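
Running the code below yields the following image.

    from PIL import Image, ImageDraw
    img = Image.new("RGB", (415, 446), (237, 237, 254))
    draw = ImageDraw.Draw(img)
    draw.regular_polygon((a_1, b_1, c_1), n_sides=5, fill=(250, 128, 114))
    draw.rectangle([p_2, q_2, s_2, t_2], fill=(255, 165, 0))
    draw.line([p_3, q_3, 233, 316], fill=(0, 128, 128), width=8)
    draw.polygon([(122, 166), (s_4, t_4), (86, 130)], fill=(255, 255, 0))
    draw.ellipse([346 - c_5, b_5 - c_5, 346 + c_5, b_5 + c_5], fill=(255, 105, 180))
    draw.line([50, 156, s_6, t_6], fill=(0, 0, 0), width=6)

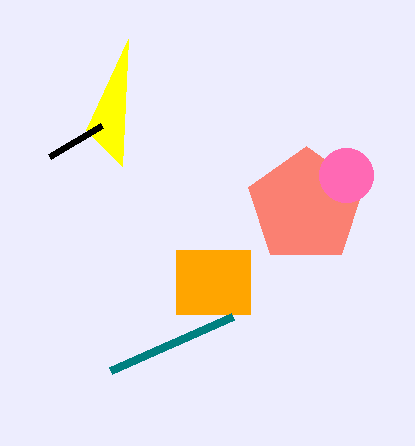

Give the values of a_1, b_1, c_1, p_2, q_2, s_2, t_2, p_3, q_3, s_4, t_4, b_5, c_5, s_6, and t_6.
a_1 = 306; b_1 = 206; c_1 = 60; p_2 = 176; q_2 = 250; s_2 = 250; t_2 = 314; p_3 = 111; q_3 = 370; s_4 = 128; t_4 = 39; b_5 = 175; c_5 = 27; s_6 = 102; t_6 = 125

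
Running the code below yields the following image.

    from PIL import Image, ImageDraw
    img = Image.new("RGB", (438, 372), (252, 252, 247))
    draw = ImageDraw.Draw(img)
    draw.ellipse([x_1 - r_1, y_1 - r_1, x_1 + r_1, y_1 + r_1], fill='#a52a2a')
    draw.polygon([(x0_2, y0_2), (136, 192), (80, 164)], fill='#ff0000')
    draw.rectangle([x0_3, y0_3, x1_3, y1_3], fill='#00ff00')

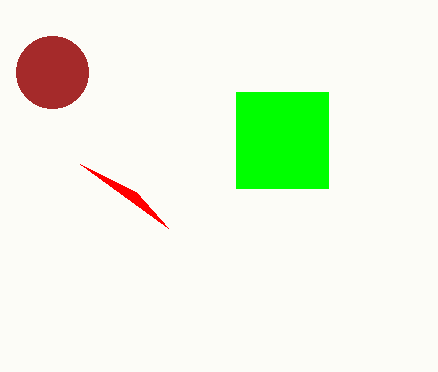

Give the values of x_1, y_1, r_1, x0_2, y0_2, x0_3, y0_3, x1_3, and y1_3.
x_1 = 52, y_1 = 72, r_1 = 36, x0_2 = 168, y0_2 = 228, x0_3 = 236, y0_3 = 92, x1_3 = 328, y1_3 = 188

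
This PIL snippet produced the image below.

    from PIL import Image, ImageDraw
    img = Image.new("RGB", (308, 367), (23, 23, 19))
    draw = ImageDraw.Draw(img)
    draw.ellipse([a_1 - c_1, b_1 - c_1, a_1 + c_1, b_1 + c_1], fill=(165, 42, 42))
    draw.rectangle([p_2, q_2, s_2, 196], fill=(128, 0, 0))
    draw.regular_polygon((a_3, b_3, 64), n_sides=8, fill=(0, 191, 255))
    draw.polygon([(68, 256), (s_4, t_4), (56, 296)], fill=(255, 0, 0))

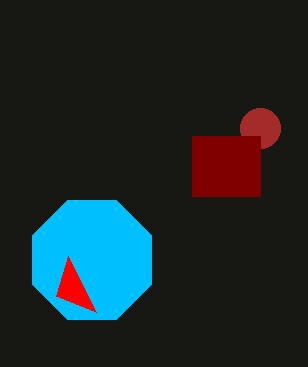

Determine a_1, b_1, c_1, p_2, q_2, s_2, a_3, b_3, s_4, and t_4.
a_1 = 260
b_1 = 128
c_1 = 20
p_2 = 192
q_2 = 136
s_2 = 260
a_3 = 92
b_3 = 260
s_4 = 96
t_4 = 312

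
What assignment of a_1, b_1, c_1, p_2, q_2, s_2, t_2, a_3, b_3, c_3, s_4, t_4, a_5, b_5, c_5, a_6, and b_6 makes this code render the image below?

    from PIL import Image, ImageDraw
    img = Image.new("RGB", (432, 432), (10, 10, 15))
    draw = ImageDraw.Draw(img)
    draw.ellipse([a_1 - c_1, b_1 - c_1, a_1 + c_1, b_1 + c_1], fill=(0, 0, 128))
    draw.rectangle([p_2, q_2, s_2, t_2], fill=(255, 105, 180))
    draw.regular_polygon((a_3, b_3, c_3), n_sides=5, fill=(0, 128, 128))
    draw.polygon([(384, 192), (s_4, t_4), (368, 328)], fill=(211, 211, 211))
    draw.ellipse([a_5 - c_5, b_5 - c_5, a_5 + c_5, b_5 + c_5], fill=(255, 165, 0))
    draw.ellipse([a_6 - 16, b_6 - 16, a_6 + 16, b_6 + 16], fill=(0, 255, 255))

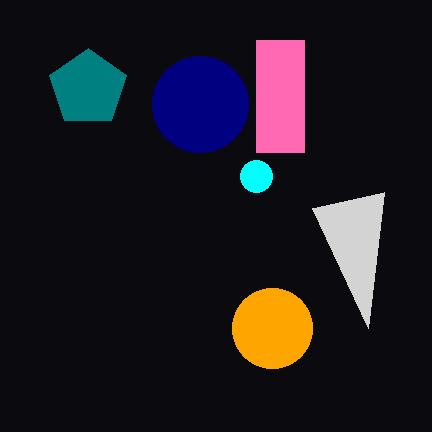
a_1 = 200; b_1 = 104; c_1 = 48; p_2 = 256; q_2 = 40; s_2 = 304; t_2 = 152; a_3 = 88; b_3 = 88; c_3 = 40; s_4 = 312; t_4 = 208; a_5 = 272; b_5 = 328; c_5 = 40; a_6 = 256; b_6 = 176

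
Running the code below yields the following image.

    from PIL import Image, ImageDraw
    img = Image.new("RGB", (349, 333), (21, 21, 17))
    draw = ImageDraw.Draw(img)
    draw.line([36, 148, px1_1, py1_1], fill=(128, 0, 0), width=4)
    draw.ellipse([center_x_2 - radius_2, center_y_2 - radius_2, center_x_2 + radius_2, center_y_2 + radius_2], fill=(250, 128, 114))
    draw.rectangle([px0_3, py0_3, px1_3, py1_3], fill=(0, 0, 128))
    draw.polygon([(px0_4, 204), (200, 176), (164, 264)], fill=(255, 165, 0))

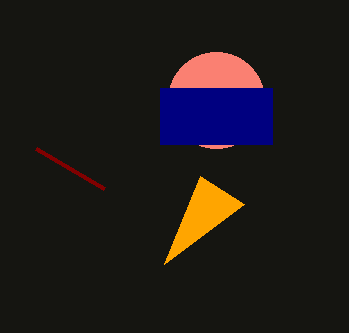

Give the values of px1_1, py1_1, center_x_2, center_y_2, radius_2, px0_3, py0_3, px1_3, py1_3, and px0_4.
px1_1 = 104
py1_1 = 188
center_x_2 = 216
center_y_2 = 100
radius_2 = 48
px0_3 = 160
py0_3 = 88
px1_3 = 272
py1_3 = 144
px0_4 = 244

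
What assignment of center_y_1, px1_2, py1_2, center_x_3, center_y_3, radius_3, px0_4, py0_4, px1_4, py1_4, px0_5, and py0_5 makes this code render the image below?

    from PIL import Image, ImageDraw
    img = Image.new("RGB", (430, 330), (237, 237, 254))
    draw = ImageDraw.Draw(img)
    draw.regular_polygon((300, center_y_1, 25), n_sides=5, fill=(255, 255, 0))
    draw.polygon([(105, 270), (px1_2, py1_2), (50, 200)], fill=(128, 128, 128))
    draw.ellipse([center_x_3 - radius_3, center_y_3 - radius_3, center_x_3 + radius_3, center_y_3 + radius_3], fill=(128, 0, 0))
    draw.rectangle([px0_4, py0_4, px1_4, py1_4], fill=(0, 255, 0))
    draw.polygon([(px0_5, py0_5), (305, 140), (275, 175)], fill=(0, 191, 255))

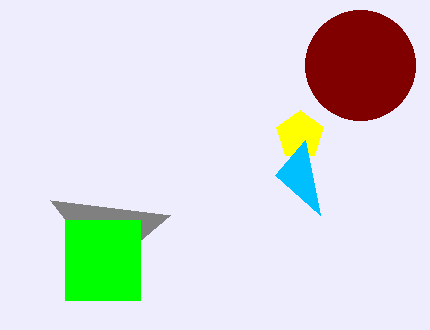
center_y_1 = 135, px1_2 = 170, py1_2 = 215, center_x_3 = 360, center_y_3 = 65, radius_3 = 55, px0_4 = 65, py0_4 = 220, px1_4 = 140, py1_4 = 300, px0_5 = 320, py0_5 = 215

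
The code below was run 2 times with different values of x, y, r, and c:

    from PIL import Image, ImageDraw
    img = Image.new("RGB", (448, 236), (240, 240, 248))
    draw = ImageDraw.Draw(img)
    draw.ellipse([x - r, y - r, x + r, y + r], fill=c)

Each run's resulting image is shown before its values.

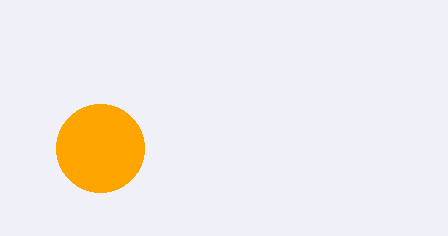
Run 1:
x = 100, y = 148, r = 44, c = 'orange'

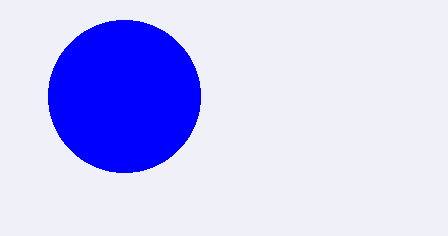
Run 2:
x = 124, y = 96, r = 76, c = 'blue'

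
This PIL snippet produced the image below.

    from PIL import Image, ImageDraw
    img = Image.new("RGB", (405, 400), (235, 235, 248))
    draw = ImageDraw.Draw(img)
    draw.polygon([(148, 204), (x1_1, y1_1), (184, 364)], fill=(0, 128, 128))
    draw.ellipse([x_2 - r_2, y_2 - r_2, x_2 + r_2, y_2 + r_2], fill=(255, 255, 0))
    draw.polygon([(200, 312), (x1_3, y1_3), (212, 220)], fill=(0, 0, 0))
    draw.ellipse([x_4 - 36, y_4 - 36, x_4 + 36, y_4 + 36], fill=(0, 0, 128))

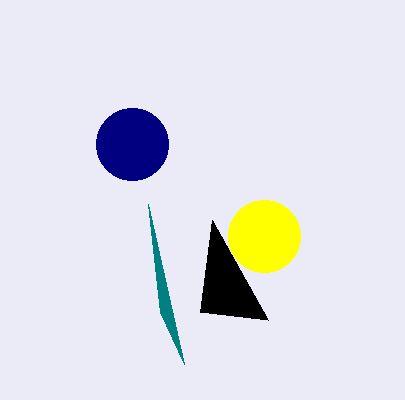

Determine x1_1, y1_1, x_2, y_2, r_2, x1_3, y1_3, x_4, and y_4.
x1_1 = 160; y1_1 = 312; x_2 = 264; y_2 = 236; r_2 = 36; x1_3 = 268; y1_3 = 320; x_4 = 132; y_4 = 144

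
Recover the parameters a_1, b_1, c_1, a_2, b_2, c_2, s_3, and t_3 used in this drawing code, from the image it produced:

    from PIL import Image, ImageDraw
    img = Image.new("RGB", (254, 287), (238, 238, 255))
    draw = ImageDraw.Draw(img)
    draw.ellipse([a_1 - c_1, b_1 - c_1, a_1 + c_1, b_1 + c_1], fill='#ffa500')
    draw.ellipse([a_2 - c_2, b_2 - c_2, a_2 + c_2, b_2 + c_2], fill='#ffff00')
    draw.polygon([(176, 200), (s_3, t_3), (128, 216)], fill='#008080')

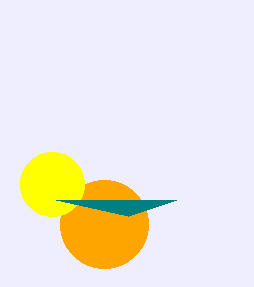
a_1 = 104
b_1 = 224
c_1 = 44
a_2 = 52
b_2 = 184
c_2 = 32
s_3 = 56
t_3 = 200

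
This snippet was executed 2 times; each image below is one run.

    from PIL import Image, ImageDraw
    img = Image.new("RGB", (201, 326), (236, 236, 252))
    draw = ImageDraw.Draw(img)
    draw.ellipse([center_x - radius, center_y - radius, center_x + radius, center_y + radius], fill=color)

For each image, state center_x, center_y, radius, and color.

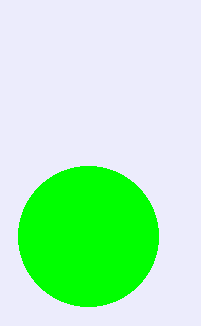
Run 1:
center_x = 88, center_y = 236, radius = 70, color = 'lime'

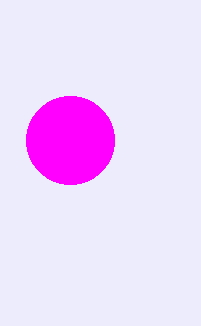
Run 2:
center_x = 70
center_y = 140
radius = 44
color = 'magenta'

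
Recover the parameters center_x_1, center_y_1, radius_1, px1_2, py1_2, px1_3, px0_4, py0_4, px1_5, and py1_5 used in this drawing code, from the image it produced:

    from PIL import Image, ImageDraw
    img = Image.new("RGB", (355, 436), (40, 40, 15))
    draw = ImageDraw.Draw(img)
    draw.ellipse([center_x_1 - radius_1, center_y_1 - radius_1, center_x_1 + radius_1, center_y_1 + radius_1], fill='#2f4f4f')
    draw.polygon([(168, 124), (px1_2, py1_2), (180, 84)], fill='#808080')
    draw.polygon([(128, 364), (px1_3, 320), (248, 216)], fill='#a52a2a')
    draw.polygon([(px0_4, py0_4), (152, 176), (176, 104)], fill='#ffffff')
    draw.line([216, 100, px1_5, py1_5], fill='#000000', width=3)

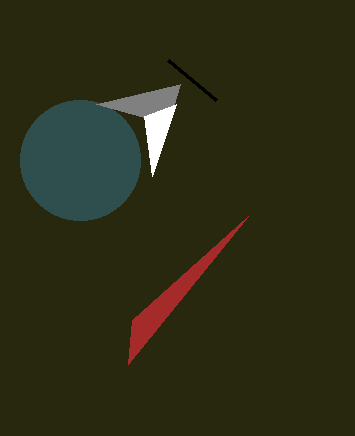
center_x_1 = 80
center_y_1 = 160
radius_1 = 60
px1_2 = 96
py1_2 = 104
px1_3 = 132
px0_4 = 144
py0_4 = 116
px1_5 = 168
py1_5 = 60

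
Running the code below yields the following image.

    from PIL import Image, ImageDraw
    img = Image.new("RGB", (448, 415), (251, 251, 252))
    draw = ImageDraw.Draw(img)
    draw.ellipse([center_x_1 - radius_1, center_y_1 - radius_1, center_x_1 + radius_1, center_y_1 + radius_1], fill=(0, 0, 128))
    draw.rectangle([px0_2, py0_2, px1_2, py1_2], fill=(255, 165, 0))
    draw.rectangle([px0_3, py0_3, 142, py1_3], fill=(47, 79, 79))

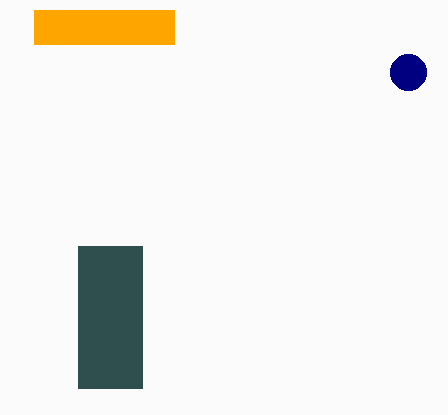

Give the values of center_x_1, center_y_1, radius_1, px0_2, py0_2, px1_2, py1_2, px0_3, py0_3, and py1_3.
center_x_1 = 408
center_y_1 = 72
radius_1 = 18
px0_2 = 34
py0_2 = 10
px1_2 = 174
py1_2 = 44
px0_3 = 78
py0_3 = 246
py1_3 = 388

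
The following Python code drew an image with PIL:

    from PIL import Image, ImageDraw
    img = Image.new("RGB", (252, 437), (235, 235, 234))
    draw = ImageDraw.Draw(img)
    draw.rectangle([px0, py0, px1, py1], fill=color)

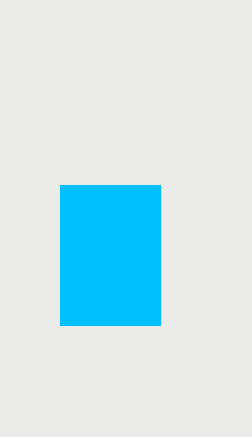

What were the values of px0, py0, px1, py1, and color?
px0 = 60, py0 = 185, px1 = 160, py1 = 325, color = 'deepskyblue'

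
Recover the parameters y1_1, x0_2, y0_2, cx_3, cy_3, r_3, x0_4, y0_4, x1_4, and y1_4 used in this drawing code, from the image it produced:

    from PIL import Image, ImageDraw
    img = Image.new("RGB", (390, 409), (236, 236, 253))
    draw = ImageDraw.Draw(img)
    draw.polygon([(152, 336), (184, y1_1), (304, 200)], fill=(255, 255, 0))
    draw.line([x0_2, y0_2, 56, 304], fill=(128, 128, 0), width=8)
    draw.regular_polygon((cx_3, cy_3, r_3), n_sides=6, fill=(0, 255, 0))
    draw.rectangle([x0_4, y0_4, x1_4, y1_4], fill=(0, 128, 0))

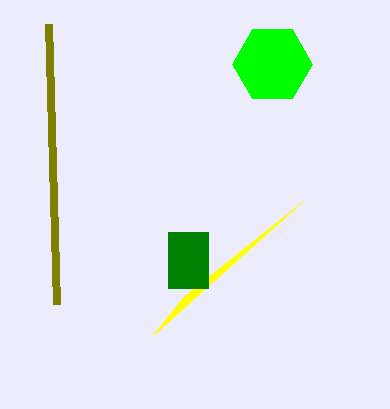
y1_1 = 296; x0_2 = 48; y0_2 = 24; cx_3 = 272; cy_3 = 64; r_3 = 40; x0_4 = 168; y0_4 = 232; x1_4 = 208; y1_4 = 288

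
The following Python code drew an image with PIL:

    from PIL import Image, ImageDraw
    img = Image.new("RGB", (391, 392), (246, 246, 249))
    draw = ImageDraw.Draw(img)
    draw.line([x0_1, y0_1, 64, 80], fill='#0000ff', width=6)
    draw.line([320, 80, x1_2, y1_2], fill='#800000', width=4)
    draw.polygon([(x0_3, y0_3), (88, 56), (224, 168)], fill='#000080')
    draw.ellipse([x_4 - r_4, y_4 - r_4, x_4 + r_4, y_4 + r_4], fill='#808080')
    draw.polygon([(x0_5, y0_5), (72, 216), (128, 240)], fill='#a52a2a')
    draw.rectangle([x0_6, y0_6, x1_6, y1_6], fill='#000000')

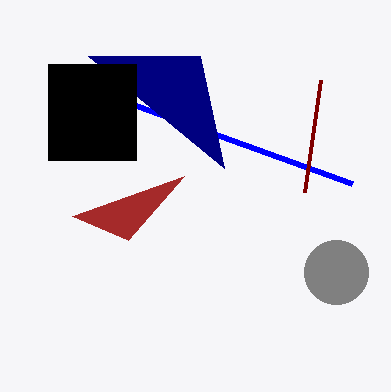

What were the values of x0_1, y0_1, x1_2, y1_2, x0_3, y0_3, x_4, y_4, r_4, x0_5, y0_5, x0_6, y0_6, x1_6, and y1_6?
x0_1 = 352, y0_1 = 184, x1_2 = 304, y1_2 = 192, x0_3 = 200, y0_3 = 56, x_4 = 336, y_4 = 272, r_4 = 32, x0_5 = 184, y0_5 = 176, x0_6 = 48, y0_6 = 64, x1_6 = 136, y1_6 = 160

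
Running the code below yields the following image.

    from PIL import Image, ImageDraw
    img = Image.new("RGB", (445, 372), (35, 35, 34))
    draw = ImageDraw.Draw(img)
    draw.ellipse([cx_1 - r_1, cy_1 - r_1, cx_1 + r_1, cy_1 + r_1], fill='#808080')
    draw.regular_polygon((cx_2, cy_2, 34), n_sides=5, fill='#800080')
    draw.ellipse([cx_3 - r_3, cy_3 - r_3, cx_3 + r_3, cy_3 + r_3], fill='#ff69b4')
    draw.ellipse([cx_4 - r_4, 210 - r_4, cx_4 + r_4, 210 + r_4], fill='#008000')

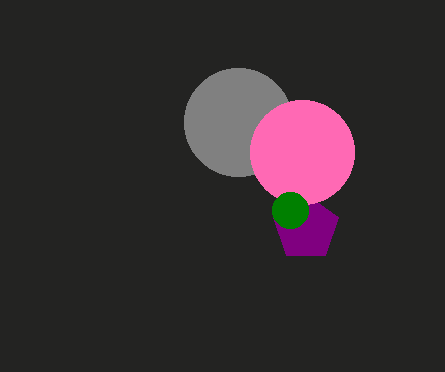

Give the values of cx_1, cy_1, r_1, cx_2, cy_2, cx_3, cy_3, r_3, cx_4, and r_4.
cx_1 = 238, cy_1 = 122, r_1 = 54, cx_2 = 306, cy_2 = 228, cx_3 = 302, cy_3 = 152, r_3 = 52, cx_4 = 290, r_4 = 18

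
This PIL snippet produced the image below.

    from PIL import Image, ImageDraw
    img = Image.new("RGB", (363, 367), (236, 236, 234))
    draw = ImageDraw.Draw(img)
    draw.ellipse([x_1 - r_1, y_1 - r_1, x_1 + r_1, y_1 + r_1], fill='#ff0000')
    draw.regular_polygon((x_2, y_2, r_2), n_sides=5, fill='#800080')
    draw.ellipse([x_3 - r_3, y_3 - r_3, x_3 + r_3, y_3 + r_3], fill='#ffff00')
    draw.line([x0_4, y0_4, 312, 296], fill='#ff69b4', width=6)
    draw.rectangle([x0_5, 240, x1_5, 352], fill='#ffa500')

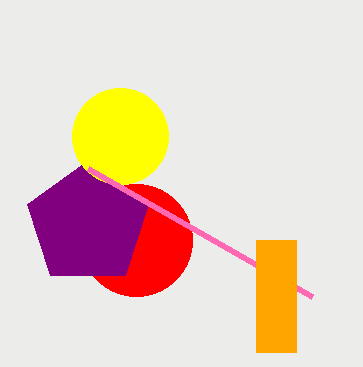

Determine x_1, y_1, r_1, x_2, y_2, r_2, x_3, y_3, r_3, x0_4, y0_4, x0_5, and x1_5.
x_1 = 136, y_1 = 240, r_1 = 56, x_2 = 88, y_2 = 224, r_2 = 64, x_3 = 120, y_3 = 136, r_3 = 48, x0_4 = 88, y0_4 = 168, x0_5 = 256, x1_5 = 296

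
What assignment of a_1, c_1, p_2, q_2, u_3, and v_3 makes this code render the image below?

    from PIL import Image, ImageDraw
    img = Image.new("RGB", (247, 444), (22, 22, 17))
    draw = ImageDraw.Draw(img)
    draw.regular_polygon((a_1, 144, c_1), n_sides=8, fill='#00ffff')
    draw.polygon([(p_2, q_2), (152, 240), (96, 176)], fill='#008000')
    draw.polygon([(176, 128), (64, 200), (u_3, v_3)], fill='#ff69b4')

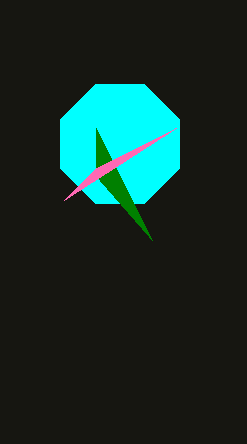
a_1 = 120; c_1 = 64; p_2 = 96; q_2 = 128; u_3 = 96; v_3 = 168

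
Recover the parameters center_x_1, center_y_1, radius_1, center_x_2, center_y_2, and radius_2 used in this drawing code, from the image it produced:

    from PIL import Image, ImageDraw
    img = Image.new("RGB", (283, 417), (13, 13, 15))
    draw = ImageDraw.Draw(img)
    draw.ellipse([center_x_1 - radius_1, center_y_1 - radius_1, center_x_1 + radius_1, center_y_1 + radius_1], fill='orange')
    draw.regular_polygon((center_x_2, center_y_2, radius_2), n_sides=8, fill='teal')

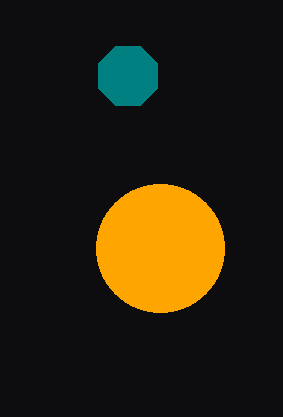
center_x_1 = 160, center_y_1 = 248, radius_1 = 64, center_x_2 = 128, center_y_2 = 76, radius_2 = 32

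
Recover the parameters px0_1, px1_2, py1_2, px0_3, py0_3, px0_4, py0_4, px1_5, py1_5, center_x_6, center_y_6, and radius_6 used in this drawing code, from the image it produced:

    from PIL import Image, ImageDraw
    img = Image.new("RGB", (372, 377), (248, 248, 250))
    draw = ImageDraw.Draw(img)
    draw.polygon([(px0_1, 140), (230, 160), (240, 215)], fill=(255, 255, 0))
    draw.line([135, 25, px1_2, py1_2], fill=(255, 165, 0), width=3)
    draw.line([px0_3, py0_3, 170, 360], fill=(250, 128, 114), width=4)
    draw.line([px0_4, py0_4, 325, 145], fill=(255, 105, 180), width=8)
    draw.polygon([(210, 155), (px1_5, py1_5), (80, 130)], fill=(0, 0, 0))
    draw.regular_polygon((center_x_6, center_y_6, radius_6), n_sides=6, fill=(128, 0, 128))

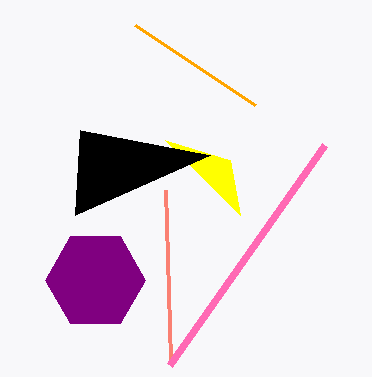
px0_1 = 165, px1_2 = 255, py1_2 = 105, px0_3 = 165, py0_3 = 190, px0_4 = 170, py0_4 = 365, px1_5 = 75, py1_5 = 215, center_x_6 = 95, center_y_6 = 280, radius_6 = 50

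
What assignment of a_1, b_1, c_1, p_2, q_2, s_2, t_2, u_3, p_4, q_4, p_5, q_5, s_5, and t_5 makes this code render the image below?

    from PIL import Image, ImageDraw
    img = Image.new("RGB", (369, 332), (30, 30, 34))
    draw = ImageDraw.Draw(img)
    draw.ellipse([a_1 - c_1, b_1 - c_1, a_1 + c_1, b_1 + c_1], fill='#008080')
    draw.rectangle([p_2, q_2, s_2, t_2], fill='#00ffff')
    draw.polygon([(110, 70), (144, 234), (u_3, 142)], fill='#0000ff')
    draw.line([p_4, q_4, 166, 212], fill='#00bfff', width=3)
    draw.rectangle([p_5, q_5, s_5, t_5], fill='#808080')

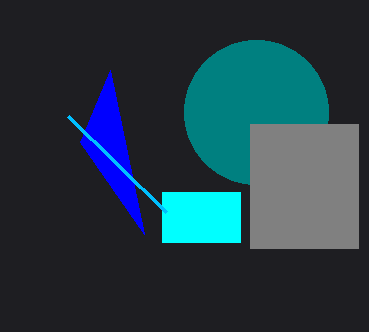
a_1 = 256, b_1 = 112, c_1 = 72, p_2 = 162, q_2 = 192, s_2 = 240, t_2 = 242, u_3 = 80, p_4 = 68, q_4 = 116, p_5 = 250, q_5 = 124, s_5 = 358, t_5 = 248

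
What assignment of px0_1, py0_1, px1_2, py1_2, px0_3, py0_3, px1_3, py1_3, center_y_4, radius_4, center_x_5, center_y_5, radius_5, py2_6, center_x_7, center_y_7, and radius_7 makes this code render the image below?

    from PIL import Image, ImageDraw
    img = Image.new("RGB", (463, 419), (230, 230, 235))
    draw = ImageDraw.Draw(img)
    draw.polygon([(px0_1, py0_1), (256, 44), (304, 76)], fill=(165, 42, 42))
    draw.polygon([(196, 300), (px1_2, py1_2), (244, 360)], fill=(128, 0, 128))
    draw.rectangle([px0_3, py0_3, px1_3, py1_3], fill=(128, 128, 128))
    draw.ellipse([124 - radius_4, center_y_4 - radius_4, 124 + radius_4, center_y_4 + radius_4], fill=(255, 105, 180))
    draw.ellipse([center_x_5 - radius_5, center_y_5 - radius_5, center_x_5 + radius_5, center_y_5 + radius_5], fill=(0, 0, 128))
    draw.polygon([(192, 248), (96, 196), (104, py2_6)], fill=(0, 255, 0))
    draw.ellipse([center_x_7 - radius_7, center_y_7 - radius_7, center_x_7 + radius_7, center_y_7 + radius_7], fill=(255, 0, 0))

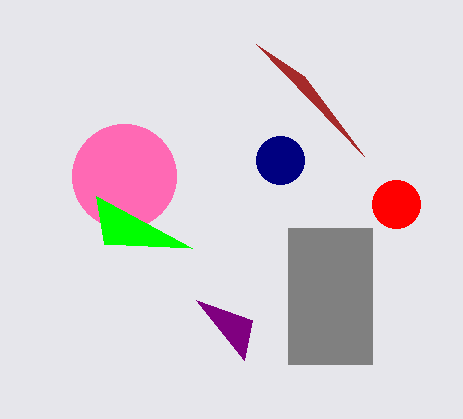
px0_1 = 364
py0_1 = 156
px1_2 = 252
py1_2 = 320
px0_3 = 288
py0_3 = 228
px1_3 = 372
py1_3 = 364
center_y_4 = 176
radius_4 = 52
center_x_5 = 280
center_y_5 = 160
radius_5 = 24
py2_6 = 244
center_x_7 = 396
center_y_7 = 204
radius_7 = 24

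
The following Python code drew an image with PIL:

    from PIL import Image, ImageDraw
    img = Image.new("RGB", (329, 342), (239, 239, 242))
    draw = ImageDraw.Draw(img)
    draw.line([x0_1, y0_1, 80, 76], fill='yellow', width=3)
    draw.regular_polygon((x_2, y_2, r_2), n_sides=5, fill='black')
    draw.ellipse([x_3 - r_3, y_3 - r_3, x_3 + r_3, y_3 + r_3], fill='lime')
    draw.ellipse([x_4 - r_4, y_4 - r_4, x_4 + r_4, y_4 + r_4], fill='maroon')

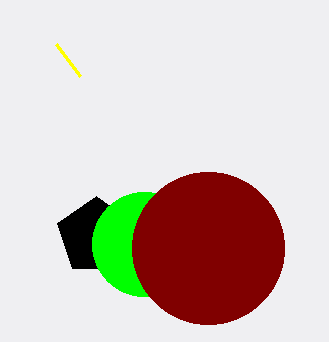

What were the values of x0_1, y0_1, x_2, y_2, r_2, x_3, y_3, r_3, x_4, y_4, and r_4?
x0_1 = 56
y0_1 = 44
x_2 = 96
y_2 = 236
r_2 = 40
x_3 = 144
y_3 = 244
r_3 = 52
x_4 = 208
y_4 = 248
r_4 = 76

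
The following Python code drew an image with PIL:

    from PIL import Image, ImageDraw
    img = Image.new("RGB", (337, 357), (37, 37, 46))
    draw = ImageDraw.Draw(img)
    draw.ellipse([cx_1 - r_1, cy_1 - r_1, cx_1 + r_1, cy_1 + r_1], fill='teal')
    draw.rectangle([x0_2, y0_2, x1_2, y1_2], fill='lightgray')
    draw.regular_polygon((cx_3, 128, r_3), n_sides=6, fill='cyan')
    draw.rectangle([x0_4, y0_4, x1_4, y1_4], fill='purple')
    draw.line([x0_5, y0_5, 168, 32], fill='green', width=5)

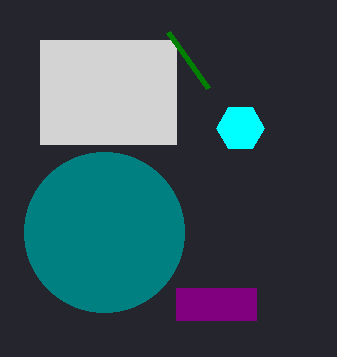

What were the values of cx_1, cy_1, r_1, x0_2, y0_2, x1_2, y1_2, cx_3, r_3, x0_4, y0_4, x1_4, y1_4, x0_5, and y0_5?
cx_1 = 104
cy_1 = 232
r_1 = 80
x0_2 = 40
y0_2 = 40
x1_2 = 176
y1_2 = 144
cx_3 = 240
r_3 = 24
x0_4 = 176
y0_4 = 288
x1_4 = 256
y1_4 = 320
x0_5 = 208
y0_5 = 88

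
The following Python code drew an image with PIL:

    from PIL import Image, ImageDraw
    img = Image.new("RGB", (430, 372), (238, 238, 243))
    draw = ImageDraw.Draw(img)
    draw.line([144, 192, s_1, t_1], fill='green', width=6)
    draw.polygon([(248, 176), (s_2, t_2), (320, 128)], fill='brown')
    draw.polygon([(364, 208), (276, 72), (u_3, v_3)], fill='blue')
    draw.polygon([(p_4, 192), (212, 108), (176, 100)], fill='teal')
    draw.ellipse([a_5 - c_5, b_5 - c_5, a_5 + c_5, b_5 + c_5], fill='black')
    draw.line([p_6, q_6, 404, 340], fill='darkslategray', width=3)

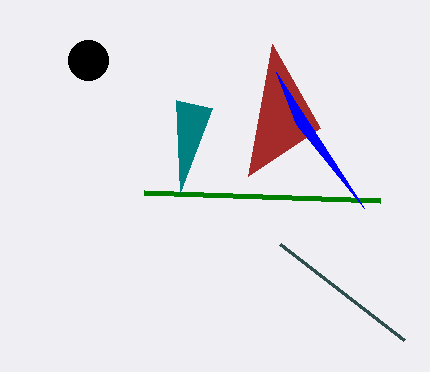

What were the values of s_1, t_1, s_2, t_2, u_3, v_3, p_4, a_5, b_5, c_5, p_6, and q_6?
s_1 = 380
t_1 = 200
s_2 = 272
t_2 = 44
u_3 = 296
v_3 = 124
p_4 = 180
a_5 = 88
b_5 = 60
c_5 = 20
p_6 = 280
q_6 = 244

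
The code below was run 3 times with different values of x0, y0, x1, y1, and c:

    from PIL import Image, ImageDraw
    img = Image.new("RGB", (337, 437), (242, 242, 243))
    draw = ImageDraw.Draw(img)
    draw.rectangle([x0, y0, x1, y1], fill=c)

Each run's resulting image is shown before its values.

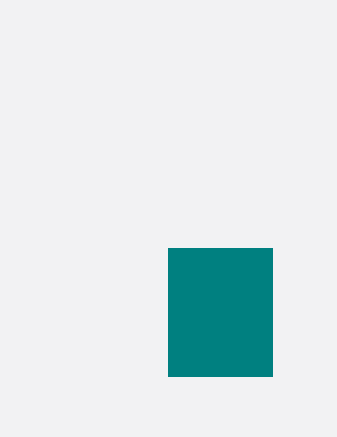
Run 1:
x0 = 168; y0 = 248; x1 = 272; y1 = 376; c = 'teal'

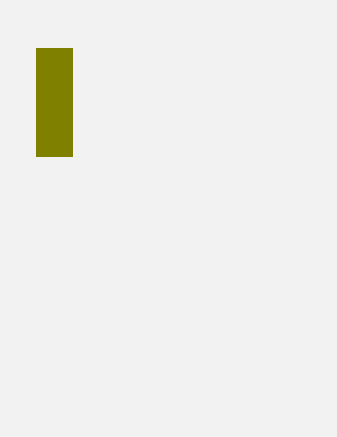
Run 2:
x0 = 36; y0 = 48; x1 = 72; y1 = 156; c = 'olive'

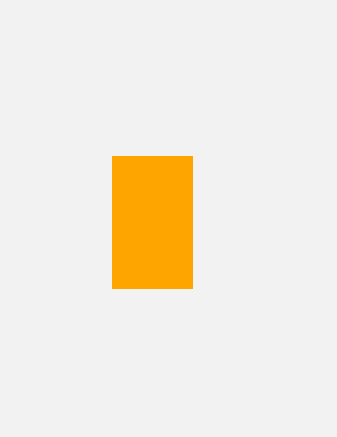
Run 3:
x0 = 112; y0 = 156; x1 = 192; y1 = 288; c = 'orange'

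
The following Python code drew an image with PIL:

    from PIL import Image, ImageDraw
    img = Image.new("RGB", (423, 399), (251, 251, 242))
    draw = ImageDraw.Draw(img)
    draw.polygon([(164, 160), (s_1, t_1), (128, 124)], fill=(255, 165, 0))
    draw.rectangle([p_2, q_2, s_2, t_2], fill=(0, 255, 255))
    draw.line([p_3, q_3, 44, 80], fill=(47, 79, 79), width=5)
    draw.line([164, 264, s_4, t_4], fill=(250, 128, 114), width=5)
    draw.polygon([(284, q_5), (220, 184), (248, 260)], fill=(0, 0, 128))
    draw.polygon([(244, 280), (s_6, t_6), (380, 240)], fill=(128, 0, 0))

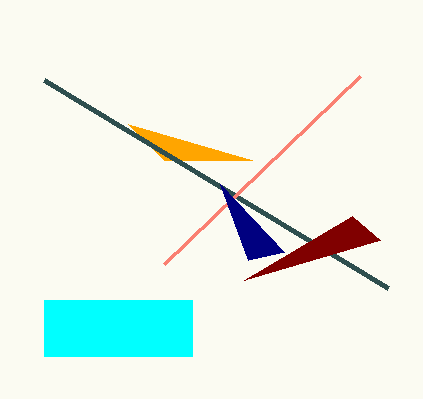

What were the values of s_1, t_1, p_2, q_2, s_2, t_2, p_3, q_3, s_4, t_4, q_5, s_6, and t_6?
s_1 = 252, t_1 = 160, p_2 = 44, q_2 = 300, s_2 = 192, t_2 = 356, p_3 = 388, q_3 = 288, s_4 = 360, t_4 = 76, q_5 = 252, s_6 = 352, t_6 = 216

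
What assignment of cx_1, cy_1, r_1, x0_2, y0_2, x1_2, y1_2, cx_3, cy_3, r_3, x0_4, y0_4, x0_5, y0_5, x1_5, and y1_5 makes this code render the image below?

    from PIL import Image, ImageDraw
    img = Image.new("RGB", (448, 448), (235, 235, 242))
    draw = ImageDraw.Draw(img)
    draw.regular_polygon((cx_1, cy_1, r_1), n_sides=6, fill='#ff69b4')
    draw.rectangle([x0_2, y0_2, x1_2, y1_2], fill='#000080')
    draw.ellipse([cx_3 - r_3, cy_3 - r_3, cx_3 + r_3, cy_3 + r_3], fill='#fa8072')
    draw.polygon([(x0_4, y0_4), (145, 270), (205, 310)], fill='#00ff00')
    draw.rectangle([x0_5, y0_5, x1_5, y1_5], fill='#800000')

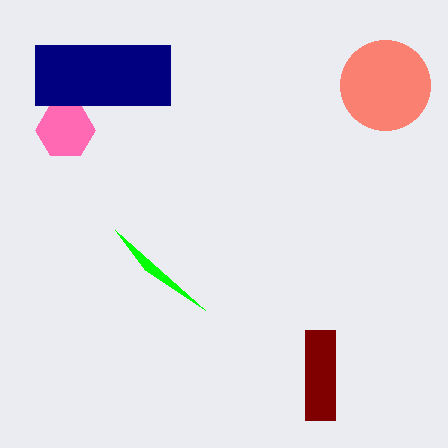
cx_1 = 65, cy_1 = 130, r_1 = 30, x0_2 = 35, y0_2 = 45, x1_2 = 170, y1_2 = 105, cx_3 = 385, cy_3 = 85, r_3 = 45, x0_4 = 115, y0_4 = 230, x0_5 = 305, y0_5 = 330, x1_5 = 335, y1_5 = 420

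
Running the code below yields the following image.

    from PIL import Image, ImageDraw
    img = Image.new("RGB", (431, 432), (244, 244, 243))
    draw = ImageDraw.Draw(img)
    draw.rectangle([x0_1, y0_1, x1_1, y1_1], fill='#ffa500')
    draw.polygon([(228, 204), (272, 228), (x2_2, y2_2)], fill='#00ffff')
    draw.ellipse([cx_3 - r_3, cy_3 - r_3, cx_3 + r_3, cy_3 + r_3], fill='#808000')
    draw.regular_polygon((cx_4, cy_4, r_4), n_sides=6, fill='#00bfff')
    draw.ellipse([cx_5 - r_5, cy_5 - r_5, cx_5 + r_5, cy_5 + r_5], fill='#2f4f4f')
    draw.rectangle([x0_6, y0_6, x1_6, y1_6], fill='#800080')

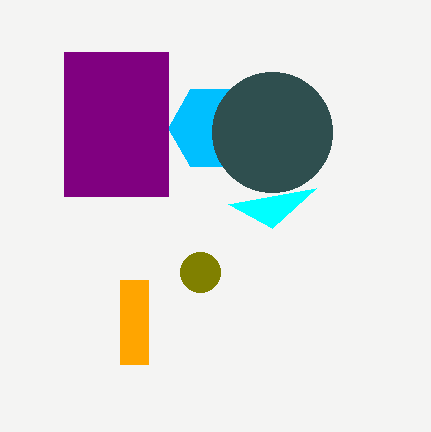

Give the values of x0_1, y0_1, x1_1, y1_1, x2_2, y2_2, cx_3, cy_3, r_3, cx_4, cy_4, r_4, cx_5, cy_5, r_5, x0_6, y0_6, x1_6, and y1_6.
x0_1 = 120
y0_1 = 280
x1_1 = 148
y1_1 = 364
x2_2 = 316
y2_2 = 188
cx_3 = 200
cy_3 = 272
r_3 = 20
cx_4 = 212
cy_4 = 128
r_4 = 44
cx_5 = 272
cy_5 = 132
r_5 = 60
x0_6 = 64
y0_6 = 52
x1_6 = 168
y1_6 = 196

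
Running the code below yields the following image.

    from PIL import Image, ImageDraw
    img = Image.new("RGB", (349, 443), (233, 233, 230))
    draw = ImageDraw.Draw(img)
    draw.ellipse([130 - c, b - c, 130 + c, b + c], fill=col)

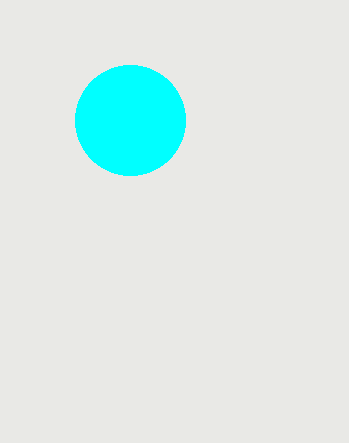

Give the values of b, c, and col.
b = 120
c = 55
col = 'cyan'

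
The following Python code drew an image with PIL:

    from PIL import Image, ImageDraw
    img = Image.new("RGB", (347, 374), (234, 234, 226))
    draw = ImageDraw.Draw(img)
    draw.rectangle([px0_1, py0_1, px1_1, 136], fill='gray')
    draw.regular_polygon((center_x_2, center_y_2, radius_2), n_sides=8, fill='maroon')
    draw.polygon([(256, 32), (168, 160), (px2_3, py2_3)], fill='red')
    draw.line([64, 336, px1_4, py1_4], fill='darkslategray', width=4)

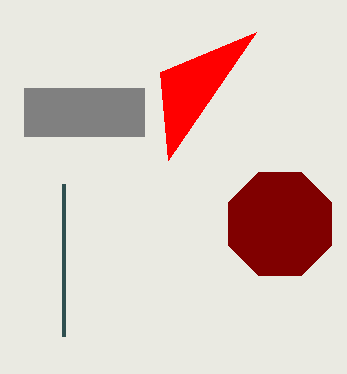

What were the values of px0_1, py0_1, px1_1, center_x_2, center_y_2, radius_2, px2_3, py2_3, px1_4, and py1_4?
px0_1 = 24, py0_1 = 88, px1_1 = 144, center_x_2 = 280, center_y_2 = 224, radius_2 = 56, px2_3 = 160, py2_3 = 72, px1_4 = 64, py1_4 = 184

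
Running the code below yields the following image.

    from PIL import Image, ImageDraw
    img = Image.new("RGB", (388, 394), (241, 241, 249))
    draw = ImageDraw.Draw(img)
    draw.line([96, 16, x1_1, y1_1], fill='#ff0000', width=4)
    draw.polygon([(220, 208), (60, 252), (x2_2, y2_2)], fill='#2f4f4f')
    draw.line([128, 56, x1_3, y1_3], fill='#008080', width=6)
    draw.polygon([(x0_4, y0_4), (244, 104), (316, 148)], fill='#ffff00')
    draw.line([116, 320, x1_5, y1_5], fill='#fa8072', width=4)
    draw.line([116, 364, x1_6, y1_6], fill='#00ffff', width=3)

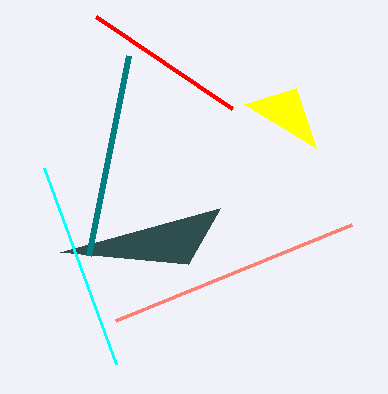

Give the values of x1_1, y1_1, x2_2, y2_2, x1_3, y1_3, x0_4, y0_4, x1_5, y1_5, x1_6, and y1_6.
x1_1 = 232, y1_1 = 108, x2_2 = 188, y2_2 = 264, x1_3 = 88, y1_3 = 256, x0_4 = 296, y0_4 = 88, x1_5 = 352, y1_5 = 224, x1_6 = 44, y1_6 = 168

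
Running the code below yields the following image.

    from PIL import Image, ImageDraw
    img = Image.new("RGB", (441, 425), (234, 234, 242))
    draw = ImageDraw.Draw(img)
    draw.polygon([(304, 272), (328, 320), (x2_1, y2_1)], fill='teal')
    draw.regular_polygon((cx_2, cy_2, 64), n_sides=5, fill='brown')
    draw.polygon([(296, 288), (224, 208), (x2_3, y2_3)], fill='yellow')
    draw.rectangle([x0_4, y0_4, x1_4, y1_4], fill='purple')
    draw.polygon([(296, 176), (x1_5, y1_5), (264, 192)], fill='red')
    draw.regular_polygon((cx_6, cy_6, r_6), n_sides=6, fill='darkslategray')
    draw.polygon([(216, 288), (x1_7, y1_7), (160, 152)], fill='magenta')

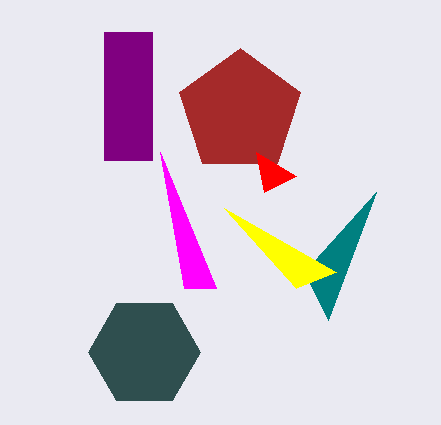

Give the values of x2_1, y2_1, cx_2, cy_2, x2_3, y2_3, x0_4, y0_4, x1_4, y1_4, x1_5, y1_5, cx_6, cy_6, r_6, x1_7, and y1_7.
x2_1 = 376, y2_1 = 192, cx_2 = 240, cy_2 = 112, x2_3 = 336, y2_3 = 272, x0_4 = 104, y0_4 = 32, x1_4 = 152, y1_4 = 160, x1_5 = 256, y1_5 = 152, cx_6 = 144, cy_6 = 352, r_6 = 56, x1_7 = 184, y1_7 = 288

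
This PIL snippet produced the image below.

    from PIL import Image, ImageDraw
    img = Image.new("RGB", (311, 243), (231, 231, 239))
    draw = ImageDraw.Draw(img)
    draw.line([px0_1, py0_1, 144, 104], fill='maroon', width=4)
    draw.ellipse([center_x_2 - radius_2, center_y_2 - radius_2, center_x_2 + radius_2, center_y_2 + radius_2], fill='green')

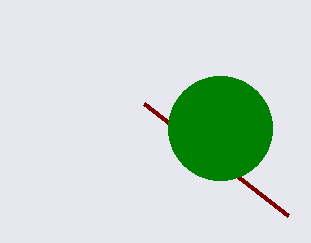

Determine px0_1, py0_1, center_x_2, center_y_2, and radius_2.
px0_1 = 288; py0_1 = 216; center_x_2 = 220; center_y_2 = 128; radius_2 = 52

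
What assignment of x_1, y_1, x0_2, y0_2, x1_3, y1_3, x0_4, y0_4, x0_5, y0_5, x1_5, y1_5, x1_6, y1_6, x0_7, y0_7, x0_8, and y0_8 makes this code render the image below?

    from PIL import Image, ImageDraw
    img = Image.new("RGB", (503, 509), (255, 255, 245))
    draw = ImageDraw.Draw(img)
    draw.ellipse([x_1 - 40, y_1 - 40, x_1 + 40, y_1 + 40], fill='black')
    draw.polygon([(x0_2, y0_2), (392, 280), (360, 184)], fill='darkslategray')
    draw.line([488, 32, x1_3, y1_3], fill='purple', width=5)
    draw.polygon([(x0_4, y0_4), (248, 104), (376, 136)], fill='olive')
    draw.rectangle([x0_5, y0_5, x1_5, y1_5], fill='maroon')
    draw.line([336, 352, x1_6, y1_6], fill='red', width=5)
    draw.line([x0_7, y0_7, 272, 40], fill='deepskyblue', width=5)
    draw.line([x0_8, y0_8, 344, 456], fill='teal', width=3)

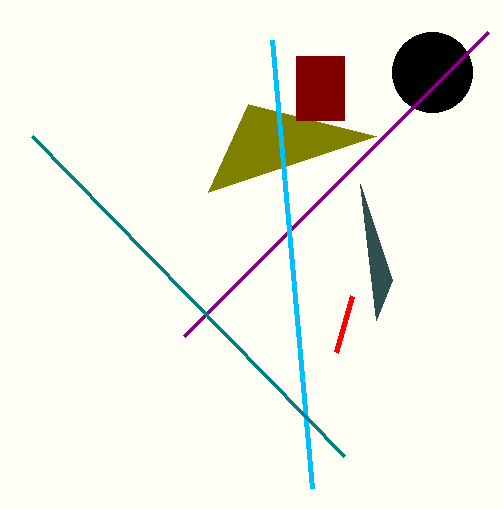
x_1 = 432
y_1 = 72
x0_2 = 376
y0_2 = 320
x1_3 = 184
y1_3 = 336
x0_4 = 208
y0_4 = 192
x0_5 = 296
y0_5 = 56
x1_5 = 344
y1_5 = 120
x1_6 = 352
y1_6 = 296
x0_7 = 312
y0_7 = 488
x0_8 = 32
y0_8 = 136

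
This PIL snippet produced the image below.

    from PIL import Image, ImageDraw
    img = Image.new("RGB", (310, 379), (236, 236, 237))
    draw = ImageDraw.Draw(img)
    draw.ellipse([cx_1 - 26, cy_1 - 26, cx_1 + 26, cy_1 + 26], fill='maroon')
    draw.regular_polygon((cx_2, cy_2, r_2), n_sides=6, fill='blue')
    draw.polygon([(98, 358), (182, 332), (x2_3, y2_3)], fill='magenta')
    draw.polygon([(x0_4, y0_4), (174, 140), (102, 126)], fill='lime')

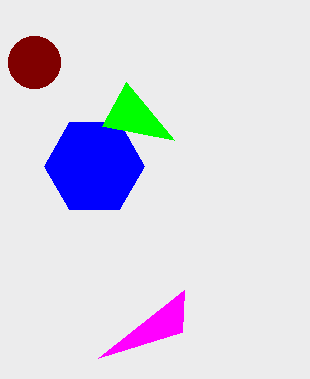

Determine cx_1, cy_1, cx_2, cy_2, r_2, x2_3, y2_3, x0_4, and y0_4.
cx_1 = 34
cy_1 = 62
cx_2 = 94
cy_2 = 166
r_2 = 50
x2_3 = 184
y2_3 = 290
x0_4 = 126
y0_4 = 82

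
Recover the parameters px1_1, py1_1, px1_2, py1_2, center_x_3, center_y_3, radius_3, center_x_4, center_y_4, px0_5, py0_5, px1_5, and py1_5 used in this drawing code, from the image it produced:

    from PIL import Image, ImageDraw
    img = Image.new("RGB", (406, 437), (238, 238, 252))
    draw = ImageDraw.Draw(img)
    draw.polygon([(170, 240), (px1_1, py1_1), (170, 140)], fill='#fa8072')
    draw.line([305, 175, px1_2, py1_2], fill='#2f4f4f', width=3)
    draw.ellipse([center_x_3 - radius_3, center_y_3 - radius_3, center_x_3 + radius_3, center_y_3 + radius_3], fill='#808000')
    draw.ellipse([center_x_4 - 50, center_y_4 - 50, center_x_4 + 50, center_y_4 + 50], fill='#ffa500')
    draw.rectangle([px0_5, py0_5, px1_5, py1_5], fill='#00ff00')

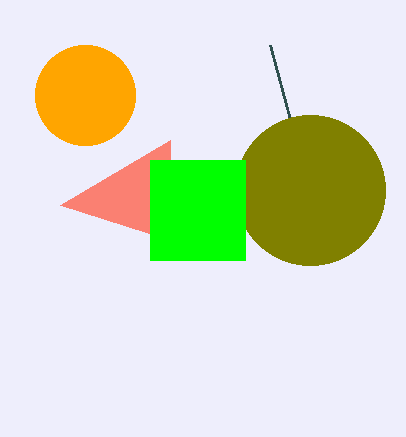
px1_1 = 60; py1_1 = 205; px1_2 = 270; py1_2 = 45; center_x_3 = 310; center_y_3 = 190; radius_3 = 75; center_x_4 = 85; center_y_4 = 95; px0_5 = 150; py0_5 = 160; px1_5 = 245; py1_5 = 260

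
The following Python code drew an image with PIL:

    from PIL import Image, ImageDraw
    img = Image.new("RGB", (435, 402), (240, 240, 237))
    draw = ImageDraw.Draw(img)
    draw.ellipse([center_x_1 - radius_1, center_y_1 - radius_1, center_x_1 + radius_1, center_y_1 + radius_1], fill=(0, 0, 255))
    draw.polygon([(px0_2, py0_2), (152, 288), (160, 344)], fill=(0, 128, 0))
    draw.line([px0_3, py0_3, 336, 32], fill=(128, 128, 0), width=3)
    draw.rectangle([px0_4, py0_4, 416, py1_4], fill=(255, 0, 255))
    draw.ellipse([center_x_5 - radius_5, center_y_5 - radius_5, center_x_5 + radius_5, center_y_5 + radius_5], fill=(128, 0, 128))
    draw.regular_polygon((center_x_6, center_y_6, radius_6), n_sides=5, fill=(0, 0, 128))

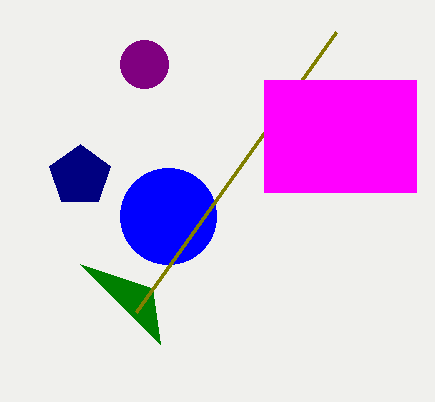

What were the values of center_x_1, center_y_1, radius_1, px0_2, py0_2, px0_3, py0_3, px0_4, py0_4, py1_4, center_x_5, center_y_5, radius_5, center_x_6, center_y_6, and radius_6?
center_x_1 = 168, center_y_1 = 216, radius_1 = 48, px0_2 = 80, py0_2 = 264, px0_3 = 136, py0_3 = 312, px0_4 = 264, py0_4 = 80, py1_4 = 192, center_x_5 = 144, center_y_5 = 64, radius_5 = 24, center_x_6 = 80, center_y_6 = 176, radius_6 = 32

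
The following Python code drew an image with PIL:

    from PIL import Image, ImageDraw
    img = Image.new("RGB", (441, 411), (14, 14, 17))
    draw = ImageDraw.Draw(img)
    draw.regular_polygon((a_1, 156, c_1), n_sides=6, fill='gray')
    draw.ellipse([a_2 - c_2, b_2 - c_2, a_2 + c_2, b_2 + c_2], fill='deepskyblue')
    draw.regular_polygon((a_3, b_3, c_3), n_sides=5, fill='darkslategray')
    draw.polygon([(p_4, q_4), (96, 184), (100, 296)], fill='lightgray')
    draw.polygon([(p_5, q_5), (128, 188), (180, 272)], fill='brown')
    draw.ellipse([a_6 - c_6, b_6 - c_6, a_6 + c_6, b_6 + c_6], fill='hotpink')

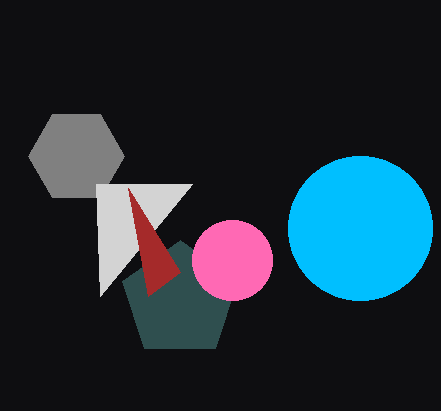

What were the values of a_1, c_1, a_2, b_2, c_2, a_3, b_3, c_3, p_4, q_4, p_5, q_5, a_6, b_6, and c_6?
a_1 = 76
c_1 = 48
a_2 = 360
b_2 = 228
c_2 = 72
a_3 = 180
b_3 = 300
c_3 = 60
p_4 = 192
q_4 = 184
p_5 = 148
q_5 = 296
a_6 = 232
b_6 = 260
c_6 = 40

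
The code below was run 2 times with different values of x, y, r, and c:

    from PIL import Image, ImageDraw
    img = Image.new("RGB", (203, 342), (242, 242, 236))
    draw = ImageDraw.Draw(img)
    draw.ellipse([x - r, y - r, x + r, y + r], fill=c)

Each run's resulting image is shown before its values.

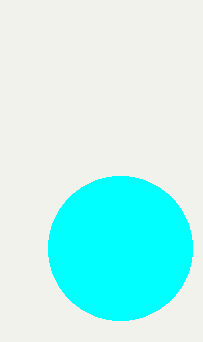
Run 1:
x = 120
y = 248
r = 72
c = 'cyan'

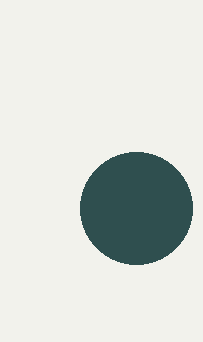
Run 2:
x = 136
y = 208
r = 56
c = 'darkslategray'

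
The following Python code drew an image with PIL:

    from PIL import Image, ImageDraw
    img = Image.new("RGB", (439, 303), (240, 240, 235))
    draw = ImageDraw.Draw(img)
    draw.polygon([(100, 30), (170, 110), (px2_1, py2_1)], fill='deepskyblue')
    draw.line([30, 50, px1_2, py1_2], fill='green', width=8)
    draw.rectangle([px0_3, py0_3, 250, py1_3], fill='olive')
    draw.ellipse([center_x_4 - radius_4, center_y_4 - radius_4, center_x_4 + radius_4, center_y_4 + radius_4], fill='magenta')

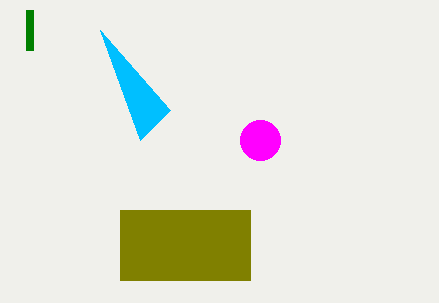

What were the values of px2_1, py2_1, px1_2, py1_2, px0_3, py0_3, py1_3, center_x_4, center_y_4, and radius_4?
px2_1 = 140, py2_1 = 140, px1_2 = 30, py1_2 = 10, px0_3 = 120, py0_3 = 210, py1_3 = 280, center_x_4 = 260, center_y_4 = 140, radius_4 = 20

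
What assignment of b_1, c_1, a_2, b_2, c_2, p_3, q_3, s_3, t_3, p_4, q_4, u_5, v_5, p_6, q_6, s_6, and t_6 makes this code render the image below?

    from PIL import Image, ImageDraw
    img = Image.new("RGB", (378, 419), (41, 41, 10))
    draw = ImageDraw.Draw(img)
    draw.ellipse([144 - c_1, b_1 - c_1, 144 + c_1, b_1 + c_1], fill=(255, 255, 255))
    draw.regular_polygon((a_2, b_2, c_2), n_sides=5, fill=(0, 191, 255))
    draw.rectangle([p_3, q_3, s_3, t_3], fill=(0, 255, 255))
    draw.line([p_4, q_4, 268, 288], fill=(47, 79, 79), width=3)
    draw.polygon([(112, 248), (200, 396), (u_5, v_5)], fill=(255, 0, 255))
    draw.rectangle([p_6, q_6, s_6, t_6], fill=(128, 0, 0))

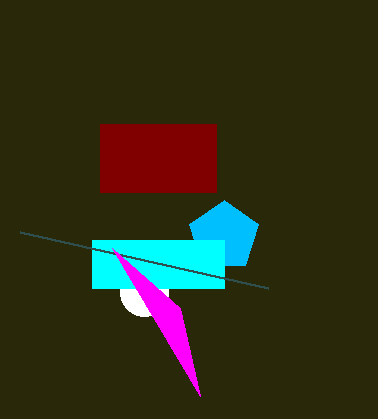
b_1 = 292, c_1 = 24, a_2 = 224, b_2 = 236, c_2 = 36, p_3 = 92, q_3 = 240, s_3 = 224, t_3 = 288, p_4 = 20, q_4 = 232, u_5 = 180, v_5 = 308, p_6 = 100, q_6 = 124, s_6 = 216, t_6 = 192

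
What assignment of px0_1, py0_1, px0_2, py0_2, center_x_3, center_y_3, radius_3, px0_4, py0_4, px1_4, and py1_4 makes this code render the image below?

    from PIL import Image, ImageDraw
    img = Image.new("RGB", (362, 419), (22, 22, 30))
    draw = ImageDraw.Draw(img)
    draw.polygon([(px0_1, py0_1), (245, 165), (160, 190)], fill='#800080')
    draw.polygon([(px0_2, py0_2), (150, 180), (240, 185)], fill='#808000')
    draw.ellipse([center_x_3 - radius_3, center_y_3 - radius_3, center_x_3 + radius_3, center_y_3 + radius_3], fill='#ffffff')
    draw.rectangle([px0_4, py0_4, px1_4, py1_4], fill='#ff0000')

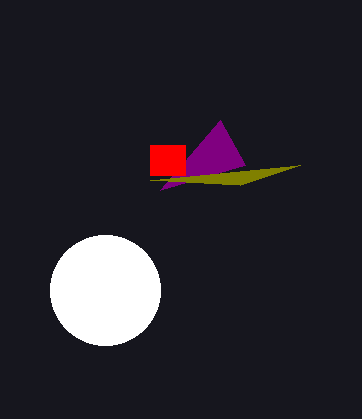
px0_1 = 220; py0_1 = 120; px0_2 = 300; py0_2 = 165; center_x_3 = 105; center_y_3 = 290; radius_3 = 55; px0_4 = 150; py0_4 = 145; px1_4 = 185; py1_4 = 175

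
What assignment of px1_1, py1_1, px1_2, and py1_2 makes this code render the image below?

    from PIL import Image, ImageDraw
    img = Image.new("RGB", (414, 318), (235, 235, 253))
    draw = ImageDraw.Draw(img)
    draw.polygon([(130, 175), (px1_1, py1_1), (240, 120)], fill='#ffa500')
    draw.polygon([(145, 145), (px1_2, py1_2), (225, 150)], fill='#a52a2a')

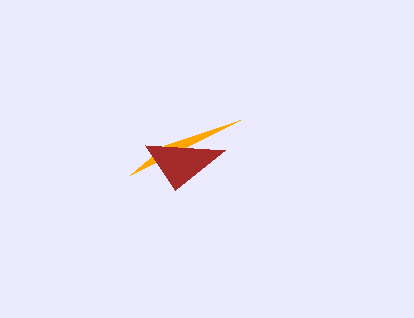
px1_1 = 165, py1_1 = 145, px1_2 = 175, py1_2 = 190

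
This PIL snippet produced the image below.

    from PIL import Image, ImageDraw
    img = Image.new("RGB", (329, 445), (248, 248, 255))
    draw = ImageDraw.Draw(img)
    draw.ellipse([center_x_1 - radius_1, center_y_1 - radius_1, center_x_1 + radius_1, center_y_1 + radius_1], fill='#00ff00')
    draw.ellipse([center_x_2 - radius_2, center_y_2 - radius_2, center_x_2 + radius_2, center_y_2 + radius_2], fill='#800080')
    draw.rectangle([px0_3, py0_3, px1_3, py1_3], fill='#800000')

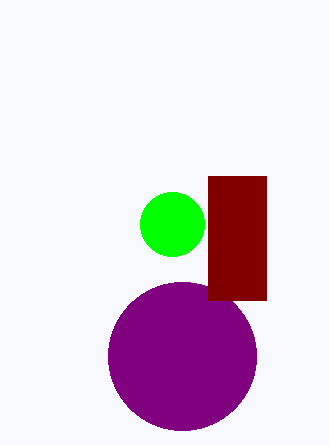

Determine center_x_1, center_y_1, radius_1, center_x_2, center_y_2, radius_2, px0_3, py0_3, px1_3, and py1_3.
center_x_1 = 172
center_y_1 = 224
radius_1 = 32
center_x_2 = 182
center_y_2 = 356
radius_2 = 74
px0_3 = 208
py0_3 = 176
px1_3 = 266
py1_3 = 300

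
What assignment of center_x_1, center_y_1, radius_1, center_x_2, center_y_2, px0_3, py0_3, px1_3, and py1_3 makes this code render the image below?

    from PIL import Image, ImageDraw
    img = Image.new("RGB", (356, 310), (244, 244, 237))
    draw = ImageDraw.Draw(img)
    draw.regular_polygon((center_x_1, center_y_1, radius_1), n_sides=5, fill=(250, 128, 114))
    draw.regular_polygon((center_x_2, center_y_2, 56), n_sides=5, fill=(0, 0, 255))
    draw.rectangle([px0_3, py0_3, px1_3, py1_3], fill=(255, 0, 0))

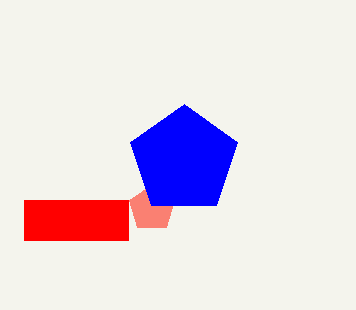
center_x_1 = 152
center_y_1 = 208
radius_1 = 24
center_x_2 = 184
center_y_2 = 160
px0_3 = 24
py0_3 = 200
px1_3 = 128
py1_3 = 240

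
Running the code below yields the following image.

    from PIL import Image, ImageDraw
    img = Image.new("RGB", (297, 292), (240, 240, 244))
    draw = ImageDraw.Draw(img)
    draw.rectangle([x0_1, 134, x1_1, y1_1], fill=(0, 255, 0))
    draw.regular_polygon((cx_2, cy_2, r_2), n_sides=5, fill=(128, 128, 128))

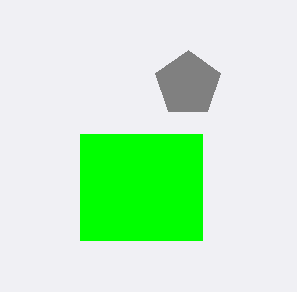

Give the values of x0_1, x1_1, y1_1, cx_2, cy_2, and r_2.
x0_1 = 80; x1_1 = 202; y1_1 = 240; cx_2 = 188; cy_2 = 84; r_2 = 34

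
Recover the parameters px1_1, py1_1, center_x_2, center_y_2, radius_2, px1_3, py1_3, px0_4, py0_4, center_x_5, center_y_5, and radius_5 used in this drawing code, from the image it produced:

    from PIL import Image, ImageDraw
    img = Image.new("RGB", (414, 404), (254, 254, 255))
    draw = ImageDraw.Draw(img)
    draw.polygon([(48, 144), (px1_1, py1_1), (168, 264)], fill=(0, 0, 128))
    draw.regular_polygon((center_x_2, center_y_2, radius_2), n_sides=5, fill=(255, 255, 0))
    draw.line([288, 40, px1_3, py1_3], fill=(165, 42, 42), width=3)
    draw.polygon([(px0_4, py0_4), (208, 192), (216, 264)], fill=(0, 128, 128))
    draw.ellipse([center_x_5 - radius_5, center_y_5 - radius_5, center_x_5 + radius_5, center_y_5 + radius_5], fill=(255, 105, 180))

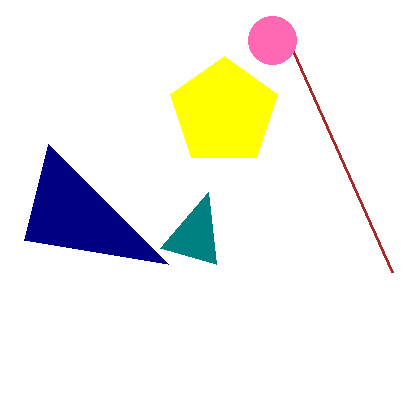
px1_1 = 24
py1_1 = 240
center_x_2 = 224
center_y_2 = 112
radius_2 = 56
px1_3 = 392
py1_3 = 272
px0_4 = 160
py0_4 = 248
center_x_5 = 272
center_y_5 = 40
radius_5 = 24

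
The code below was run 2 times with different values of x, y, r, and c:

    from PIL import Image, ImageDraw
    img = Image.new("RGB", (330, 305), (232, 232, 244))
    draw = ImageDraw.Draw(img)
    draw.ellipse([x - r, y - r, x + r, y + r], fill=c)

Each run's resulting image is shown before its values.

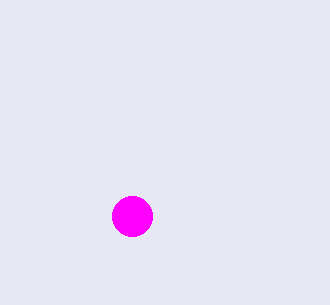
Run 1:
x = 132; y = 216; r = 20; c = 'magenta'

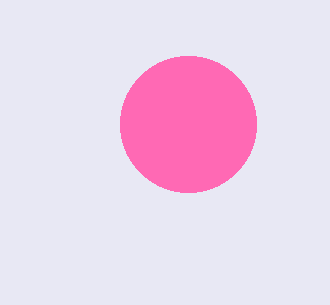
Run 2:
x = 188
y = 124
r = 68
c = 'hotpink'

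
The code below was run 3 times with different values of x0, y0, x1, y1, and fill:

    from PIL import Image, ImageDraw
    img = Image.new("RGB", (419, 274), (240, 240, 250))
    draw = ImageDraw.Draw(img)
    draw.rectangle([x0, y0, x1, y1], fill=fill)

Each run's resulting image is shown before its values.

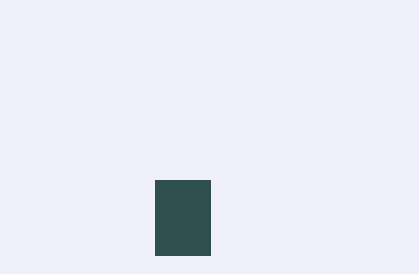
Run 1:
x0 = 155, y0 = 180, x1 = 210, y1 = 255, fill = 'darkslategray'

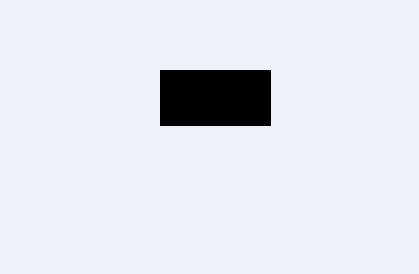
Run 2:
x0 = 160
y0 = 70
x1 = 270
y1 = 125
fill = 'black'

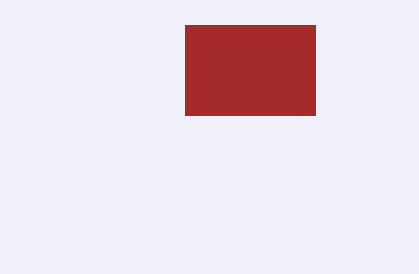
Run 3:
x0 = 185; y0 = 25; x1 = 315; y1 = 115; fill = 'brown'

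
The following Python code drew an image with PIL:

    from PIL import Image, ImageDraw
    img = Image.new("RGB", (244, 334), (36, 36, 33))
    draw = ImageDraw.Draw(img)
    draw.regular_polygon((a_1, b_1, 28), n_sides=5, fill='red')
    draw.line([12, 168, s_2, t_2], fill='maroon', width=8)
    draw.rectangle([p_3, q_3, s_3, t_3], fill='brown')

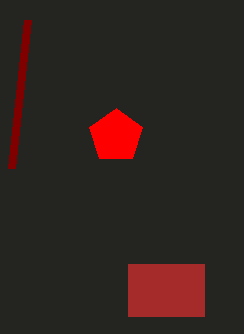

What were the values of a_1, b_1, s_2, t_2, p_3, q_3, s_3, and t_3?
a_1 = 116
b_1 = 136
s_2 = 28
t_2 = 20
p_3 = 128
q_3 = 264
s_3 = 204
t_3 = 316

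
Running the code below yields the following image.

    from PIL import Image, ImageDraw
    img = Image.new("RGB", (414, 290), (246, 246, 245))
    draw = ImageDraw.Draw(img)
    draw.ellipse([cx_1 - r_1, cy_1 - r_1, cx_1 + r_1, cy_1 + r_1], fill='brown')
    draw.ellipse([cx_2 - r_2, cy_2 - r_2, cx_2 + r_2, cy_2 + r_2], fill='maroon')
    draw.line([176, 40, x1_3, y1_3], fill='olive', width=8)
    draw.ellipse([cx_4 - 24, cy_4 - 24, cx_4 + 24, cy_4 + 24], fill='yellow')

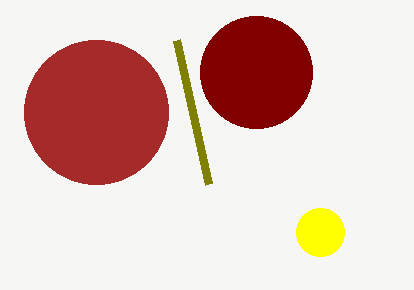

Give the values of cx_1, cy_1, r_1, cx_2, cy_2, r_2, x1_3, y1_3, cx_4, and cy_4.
cx_1 = 96; cy_1 = 112; r_1 = 72; cx_2 = 256; cy_2 = 72; r_2 = 56; x1_3 = 208; y1_3 = 184; cx_4 = 320; cy_4 = 232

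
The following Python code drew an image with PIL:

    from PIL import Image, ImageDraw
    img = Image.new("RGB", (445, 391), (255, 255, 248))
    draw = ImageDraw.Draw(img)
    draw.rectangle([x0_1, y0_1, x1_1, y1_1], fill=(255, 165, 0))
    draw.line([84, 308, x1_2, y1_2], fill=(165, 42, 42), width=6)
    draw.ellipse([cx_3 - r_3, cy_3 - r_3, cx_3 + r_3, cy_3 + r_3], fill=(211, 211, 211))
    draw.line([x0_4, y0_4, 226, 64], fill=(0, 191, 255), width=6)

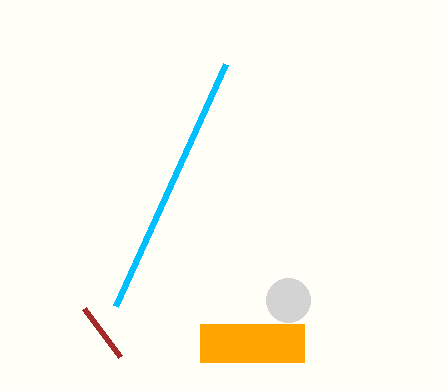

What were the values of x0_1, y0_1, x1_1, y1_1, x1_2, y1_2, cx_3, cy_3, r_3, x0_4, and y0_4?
x0_1 = 200; y0_1 = 324; x1_1 = 304; y1_1 = 362; x1_2 = 120; y1_2 = 356; cx_3 = 288; cy_3 = 300; r_3 = 22; x0_4 = 116; y0_4 = 306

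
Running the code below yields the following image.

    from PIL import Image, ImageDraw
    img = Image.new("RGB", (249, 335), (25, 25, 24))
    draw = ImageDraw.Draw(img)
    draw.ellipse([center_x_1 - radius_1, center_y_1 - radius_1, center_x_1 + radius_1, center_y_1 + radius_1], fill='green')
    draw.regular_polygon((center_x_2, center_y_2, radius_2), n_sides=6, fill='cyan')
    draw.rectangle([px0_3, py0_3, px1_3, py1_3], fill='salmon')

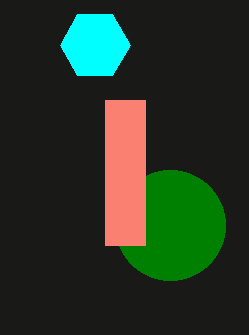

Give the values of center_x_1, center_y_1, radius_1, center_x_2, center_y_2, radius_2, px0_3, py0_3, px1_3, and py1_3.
center_x_1 = 170; center_y_1 = 225; radius_1 = 55; center_x_2 = 95; center_y_2 = 45; radius_2 = 35; px0_3 = 105; py0_3 = 100; px1_3 = 145; py1_3 = 245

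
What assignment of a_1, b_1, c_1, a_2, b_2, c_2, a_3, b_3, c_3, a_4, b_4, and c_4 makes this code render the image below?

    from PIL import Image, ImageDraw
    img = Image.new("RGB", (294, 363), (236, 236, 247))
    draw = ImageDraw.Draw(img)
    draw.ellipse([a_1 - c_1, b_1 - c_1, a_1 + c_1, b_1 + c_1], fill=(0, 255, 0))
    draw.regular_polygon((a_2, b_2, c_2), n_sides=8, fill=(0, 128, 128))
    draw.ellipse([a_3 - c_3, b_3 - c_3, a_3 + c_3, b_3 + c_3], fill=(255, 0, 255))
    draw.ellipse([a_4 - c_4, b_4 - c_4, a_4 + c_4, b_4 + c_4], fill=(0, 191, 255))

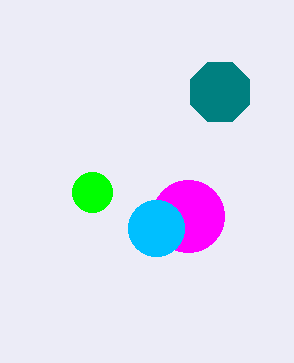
a_1 = 92
b_1 = 192
c_1 = 20
a_2 = 220
b_2 = 92
c_2 = 32
a_3 = 188
b_3 = 216
c_3 = 36
a_4 = 156
b_4 = 228
c_4 = 28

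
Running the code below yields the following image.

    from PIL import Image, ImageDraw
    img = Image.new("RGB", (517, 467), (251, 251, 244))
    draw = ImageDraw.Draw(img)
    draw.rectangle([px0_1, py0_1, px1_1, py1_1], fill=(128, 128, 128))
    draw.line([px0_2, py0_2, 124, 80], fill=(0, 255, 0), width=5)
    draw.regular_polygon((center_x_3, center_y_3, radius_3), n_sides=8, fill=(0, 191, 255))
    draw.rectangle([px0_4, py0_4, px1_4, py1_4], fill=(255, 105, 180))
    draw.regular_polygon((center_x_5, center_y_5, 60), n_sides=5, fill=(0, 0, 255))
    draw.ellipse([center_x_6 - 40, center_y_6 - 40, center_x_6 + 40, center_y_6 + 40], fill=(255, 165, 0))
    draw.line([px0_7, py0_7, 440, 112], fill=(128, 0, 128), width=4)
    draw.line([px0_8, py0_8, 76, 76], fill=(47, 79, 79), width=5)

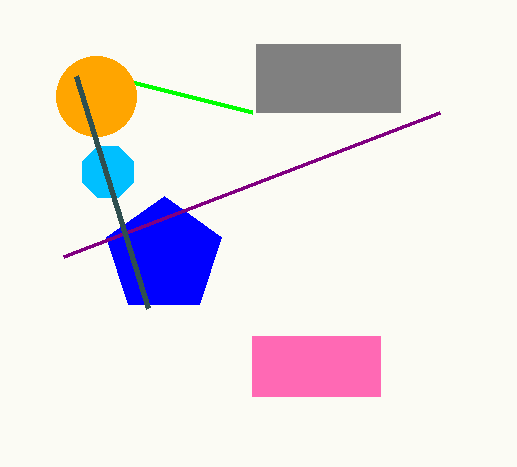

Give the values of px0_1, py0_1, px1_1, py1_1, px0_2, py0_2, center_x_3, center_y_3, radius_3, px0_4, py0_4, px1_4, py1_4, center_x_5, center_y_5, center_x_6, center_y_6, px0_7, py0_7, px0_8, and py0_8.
px0_1 = 256; py0_1 = 44; px1_1 = 400; py1_1 = 112; px0_2 = 252; py0_2 = 112; center_x_3 = 108; center_y_3 = 172; radius_3 = 28; px0_4 = 252; py0_4 = 336; px1_4 = 380; py1_4 = 396; center_x_5 = 164; center_y_5 = 256; center_x_6 = 96; center_y_6 = 96; px0_7 = 64; py0_7 = 256; px0_8 = 148; py0_8 = 308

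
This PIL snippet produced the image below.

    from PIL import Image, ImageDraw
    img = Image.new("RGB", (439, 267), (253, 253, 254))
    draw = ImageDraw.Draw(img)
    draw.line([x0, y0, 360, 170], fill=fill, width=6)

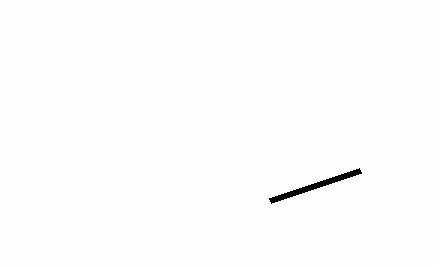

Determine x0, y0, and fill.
x0 = 270, y0 = 200, fill = 'black'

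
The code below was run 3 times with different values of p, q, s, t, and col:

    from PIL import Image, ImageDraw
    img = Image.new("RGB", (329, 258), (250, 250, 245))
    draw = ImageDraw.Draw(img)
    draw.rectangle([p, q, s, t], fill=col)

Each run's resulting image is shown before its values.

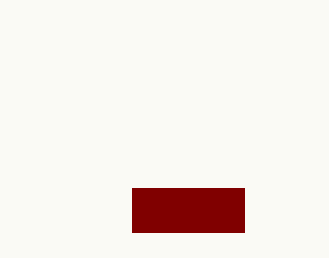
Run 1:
p = 132; q = 188; s = 244; t = 232; col = 'maroon'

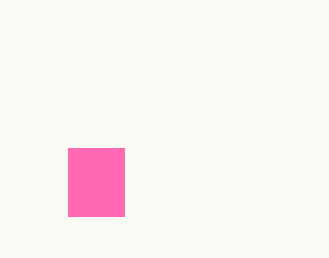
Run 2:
p = 68; q = 148; s = 124; t = 216; col = 'hotpink'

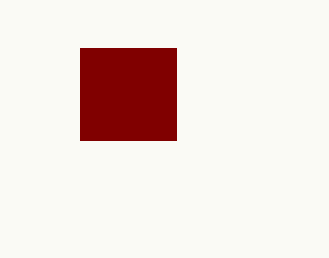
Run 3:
p = 80
q = 48
s = 176
t = 140
col = 'maroon'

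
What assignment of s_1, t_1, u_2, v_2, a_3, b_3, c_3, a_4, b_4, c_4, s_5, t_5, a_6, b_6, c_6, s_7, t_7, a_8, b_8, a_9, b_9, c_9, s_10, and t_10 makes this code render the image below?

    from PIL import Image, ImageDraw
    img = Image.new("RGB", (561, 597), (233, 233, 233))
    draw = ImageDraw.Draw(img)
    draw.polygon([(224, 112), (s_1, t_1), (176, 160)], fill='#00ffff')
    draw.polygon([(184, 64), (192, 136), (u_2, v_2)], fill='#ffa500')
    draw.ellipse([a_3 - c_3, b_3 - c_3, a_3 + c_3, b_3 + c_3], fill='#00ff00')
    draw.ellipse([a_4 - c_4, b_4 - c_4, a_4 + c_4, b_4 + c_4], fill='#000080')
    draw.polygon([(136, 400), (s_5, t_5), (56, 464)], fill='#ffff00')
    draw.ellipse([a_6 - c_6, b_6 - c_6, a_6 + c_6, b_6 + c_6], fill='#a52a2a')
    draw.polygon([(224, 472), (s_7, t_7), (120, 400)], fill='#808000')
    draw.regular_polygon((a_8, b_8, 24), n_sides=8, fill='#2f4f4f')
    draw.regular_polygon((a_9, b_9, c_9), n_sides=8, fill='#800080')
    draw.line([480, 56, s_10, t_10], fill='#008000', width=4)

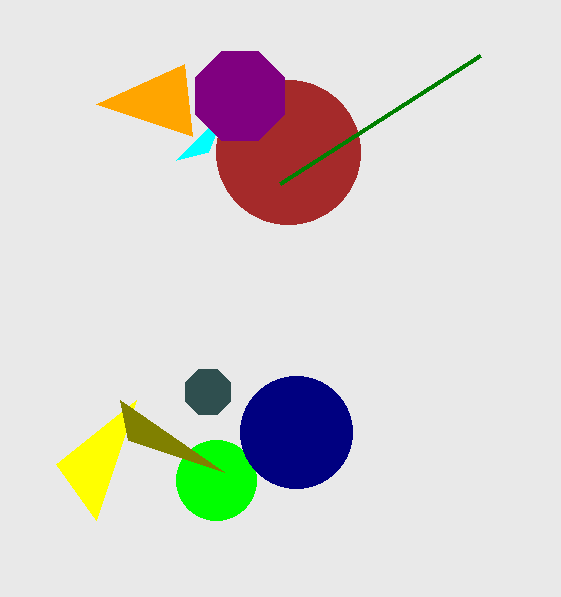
s_1 = 208
t_1 = 152
u_2 = 96
v_2 = 104
a_3 = 216
b_3 = 480
c_3 = 40
a_4 = 296
b_4 = 432
c_4 = 56
s_5 = 96
t_5 = 520
a_6 = 288
b_6 = 152
c_6 = 72
s_7 = 128
t_7 = 440
a_8 = 208
b_8 = 392
a_9 = 240
b_9 = 96
c_9 = 48
s_10 = 280
t_10 = 184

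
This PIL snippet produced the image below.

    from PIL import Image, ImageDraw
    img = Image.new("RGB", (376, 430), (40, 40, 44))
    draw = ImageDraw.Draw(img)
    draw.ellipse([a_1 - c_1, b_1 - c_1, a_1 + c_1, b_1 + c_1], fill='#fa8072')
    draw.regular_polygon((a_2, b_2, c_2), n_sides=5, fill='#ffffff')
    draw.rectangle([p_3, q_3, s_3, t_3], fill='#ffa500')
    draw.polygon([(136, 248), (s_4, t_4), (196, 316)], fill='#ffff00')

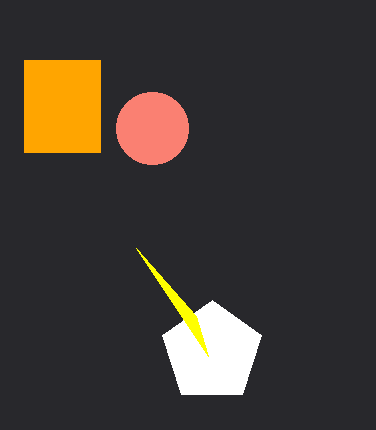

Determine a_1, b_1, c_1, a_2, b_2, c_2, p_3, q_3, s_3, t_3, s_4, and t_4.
a_1 = 152; b_1 = 128; c_1 = 36; a_2 = 212; b_2 = 352; c_2 = 52; p_3 = 24; q_3 = 60; s_3 = 100; t_3 = 152; s_4 = 208; t_4 = 356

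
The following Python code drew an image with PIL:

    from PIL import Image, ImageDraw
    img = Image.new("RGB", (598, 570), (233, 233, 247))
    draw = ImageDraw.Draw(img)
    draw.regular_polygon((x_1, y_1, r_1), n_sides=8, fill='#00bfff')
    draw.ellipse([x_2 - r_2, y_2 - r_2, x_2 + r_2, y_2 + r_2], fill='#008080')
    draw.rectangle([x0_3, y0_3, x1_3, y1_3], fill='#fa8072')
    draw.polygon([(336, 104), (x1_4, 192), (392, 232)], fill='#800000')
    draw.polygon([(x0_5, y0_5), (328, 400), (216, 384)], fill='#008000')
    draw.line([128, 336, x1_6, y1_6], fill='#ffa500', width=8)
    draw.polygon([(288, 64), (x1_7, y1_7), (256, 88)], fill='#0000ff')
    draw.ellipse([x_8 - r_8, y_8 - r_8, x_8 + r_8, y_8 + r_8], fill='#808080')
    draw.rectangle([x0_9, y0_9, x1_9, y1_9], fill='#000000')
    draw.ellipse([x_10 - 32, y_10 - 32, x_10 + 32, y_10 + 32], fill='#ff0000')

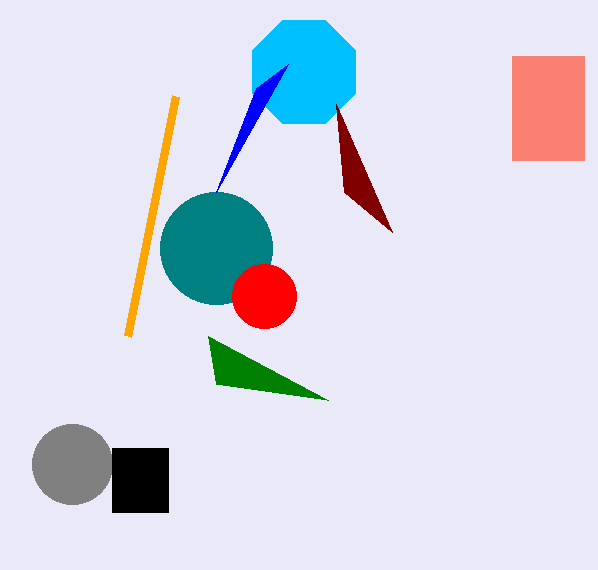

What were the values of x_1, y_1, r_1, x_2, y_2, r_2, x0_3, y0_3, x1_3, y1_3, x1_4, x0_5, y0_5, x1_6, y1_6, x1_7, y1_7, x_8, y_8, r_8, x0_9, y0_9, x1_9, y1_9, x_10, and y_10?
x_1 = 304; y_1 = 72; r_1 = 56; x_2 = 216; y_2 = 248; r_2 = 56; x0_3 = 512; y0_3 = 56; x1_3 = 584; y1_3 = 160; x1_4 = 344; x0_5 = 208; y0_5 = 336; x1_6 = 176; y1_6 = 96; x1_7 = 216; y1_7 = 192; x_8 = 72; y_8 = 464; r_8 = 40; x0_9 = 112; y0_9 = 448; x1_9 = 168; y1_9 = 512; x_10 = 264; y_10 = 296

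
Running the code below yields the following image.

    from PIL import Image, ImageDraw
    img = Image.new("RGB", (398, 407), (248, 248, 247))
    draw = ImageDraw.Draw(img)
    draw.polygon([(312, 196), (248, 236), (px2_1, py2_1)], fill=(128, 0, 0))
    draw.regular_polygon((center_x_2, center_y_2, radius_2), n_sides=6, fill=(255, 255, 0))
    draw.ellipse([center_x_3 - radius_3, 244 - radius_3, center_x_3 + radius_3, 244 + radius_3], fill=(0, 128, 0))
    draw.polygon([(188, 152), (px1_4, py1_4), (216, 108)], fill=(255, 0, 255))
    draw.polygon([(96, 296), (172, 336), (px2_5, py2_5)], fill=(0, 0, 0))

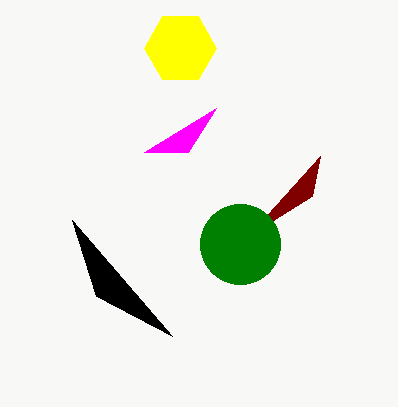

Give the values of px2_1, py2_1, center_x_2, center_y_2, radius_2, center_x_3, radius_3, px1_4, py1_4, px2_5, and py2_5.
px2_1 = 320
py2_1 = 156
center_x_2 = 180
center_y_2 = 48
radius_2 = 36
center_x_3 = 240
radius_3 = 40
px1_4 = 144
py1_4 = 152
px2_5 = 72
py2_5 = 220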